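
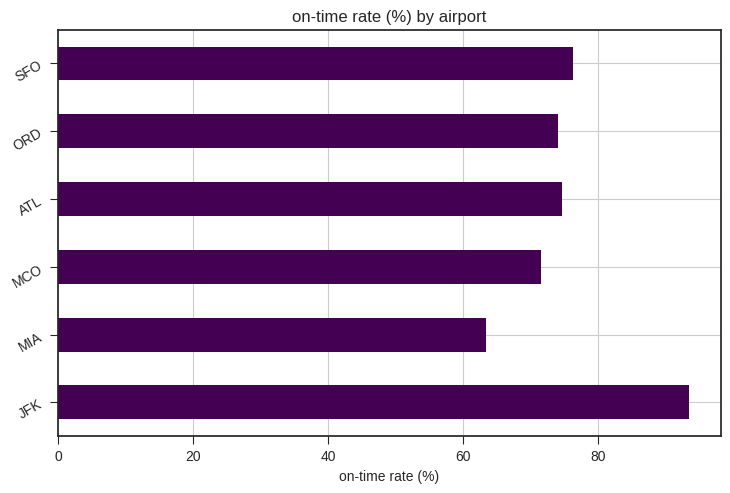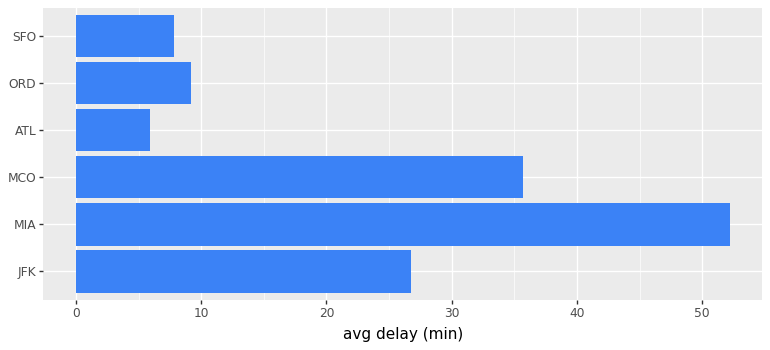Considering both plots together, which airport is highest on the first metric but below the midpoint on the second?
SFO

Chart 2 median avg delay (min) ≈ 20; below-median airports: ATL, ORD, SFO. Among those, SFO has the highest on-time rate (%) (≈ 80).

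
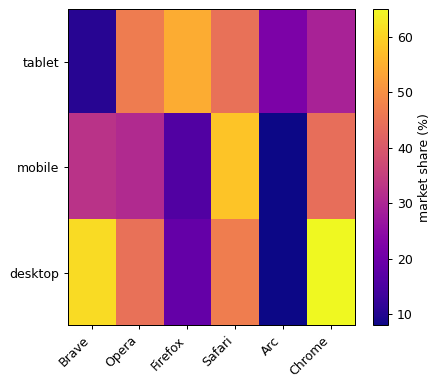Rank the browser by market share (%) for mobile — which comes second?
Chrome

Top 3 for mobile: Safari ≈ 60, Chrome ≈ 45, Brave ≈ 35.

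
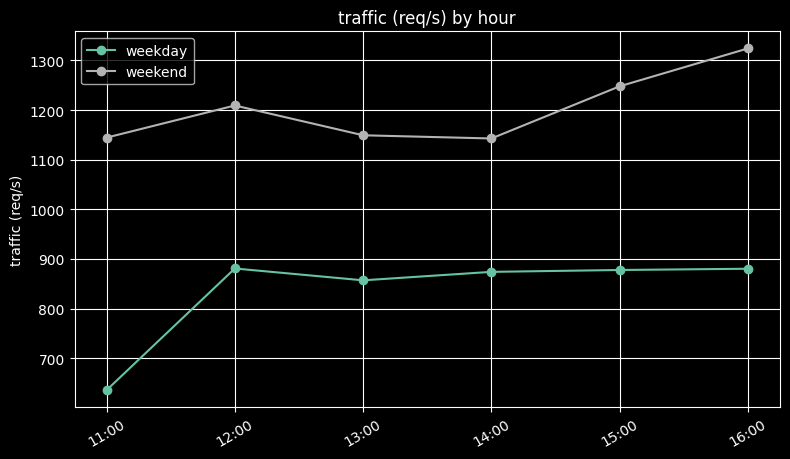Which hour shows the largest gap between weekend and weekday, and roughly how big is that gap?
11:00, ≈ 500 req/s

11:00: weekend ≈ 1100, weekday ≈ 600 → gap ≈ 500. Next-largest (16:00) is only ≈ 400.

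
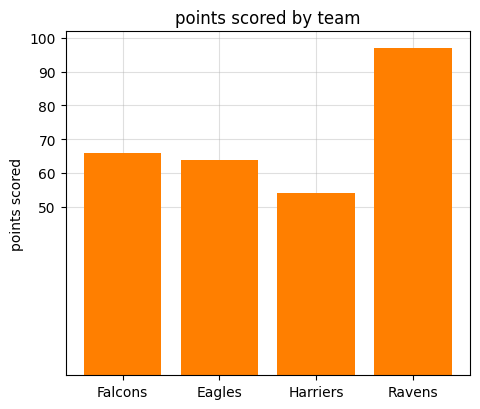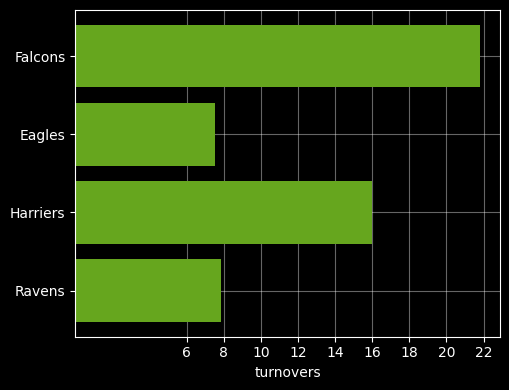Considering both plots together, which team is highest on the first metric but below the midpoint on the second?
Chart 2 median turnovers ≈ 12; below-median teams: Eagles, Ravens. Among those, Ravens has the highest points scored (≈ 100).

Ravens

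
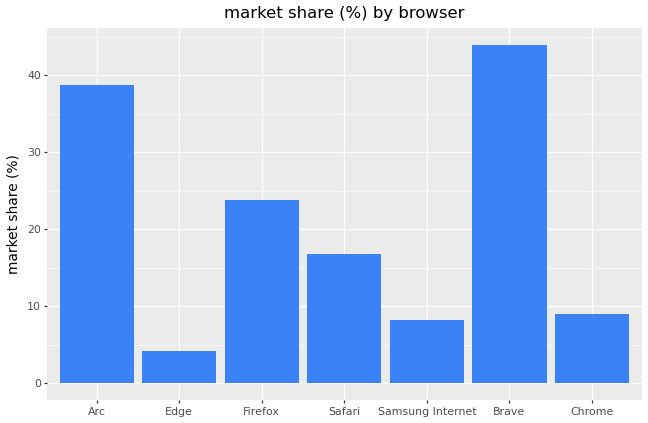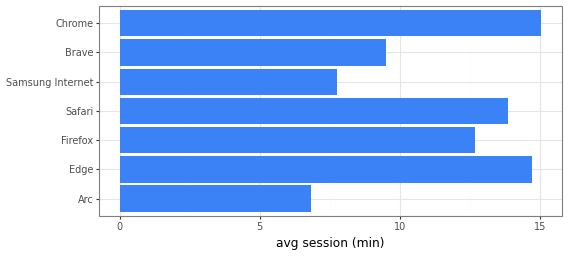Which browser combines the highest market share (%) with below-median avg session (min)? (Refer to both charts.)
Chart 2 median avg session (min) ≈ 12; below-median browsers: Arc, Samsung Internet, Brave. Among those, Brave has the highest market share (%) (≈ 45).

Brave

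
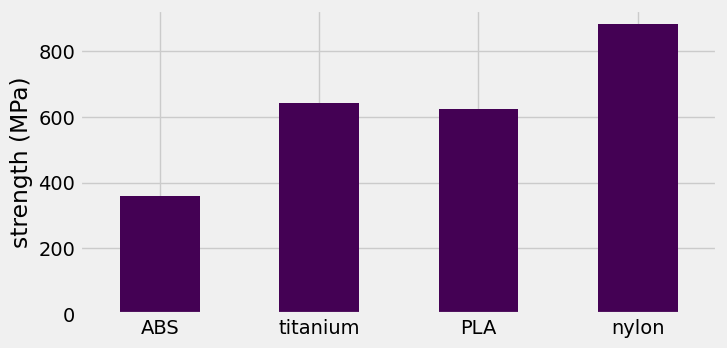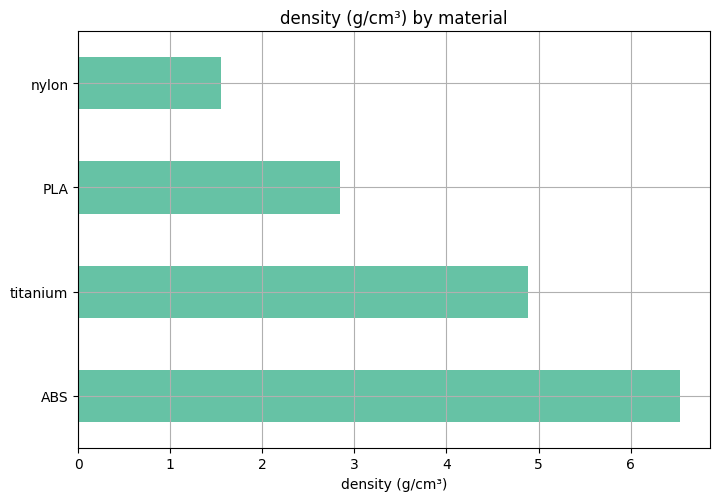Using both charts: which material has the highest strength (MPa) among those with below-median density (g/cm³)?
nylon

Chart 2 median density (g/cm³) ≈ 4; below-median materials: PLA, nylon. Among those, nylon has the highest strength (MPa) (≈ 900).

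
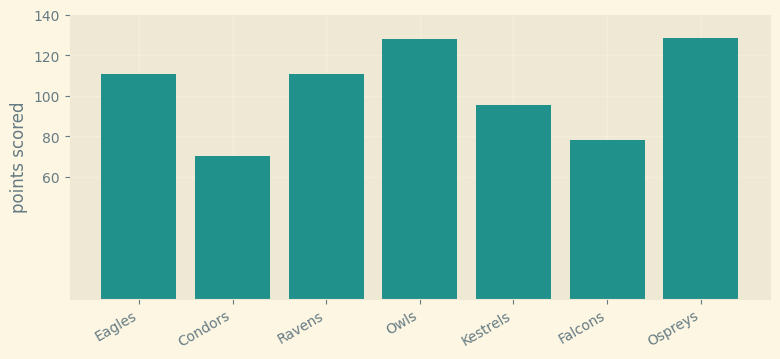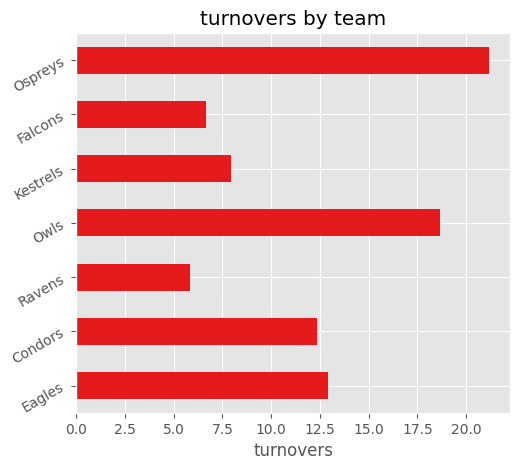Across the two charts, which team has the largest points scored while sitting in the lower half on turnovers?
Chart 2 median turnovers ≈ 12; below-median teams: Ravens, Kestrels, Falcons. Among those, Ravens has the highest points scored (≈ 120).

Ravens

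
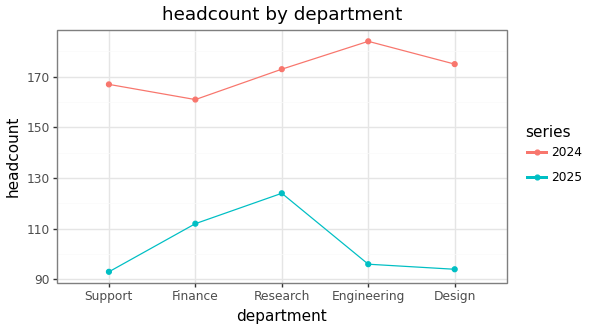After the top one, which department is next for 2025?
Top 3 for 2025: Research ≈ 120, Finance ≈ 110, Engineering ≈ 100.

Finance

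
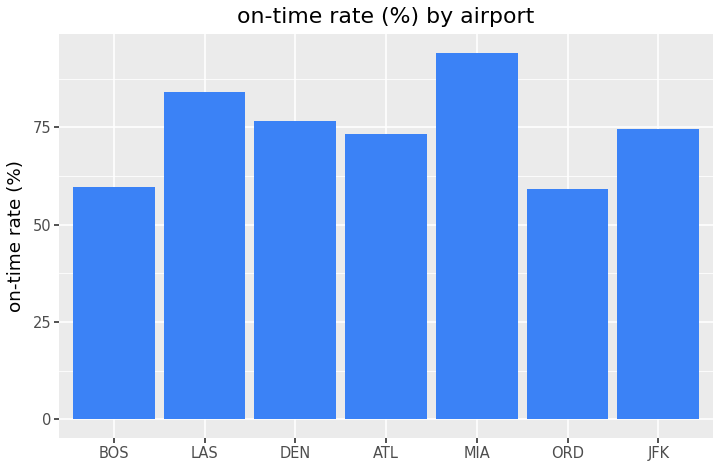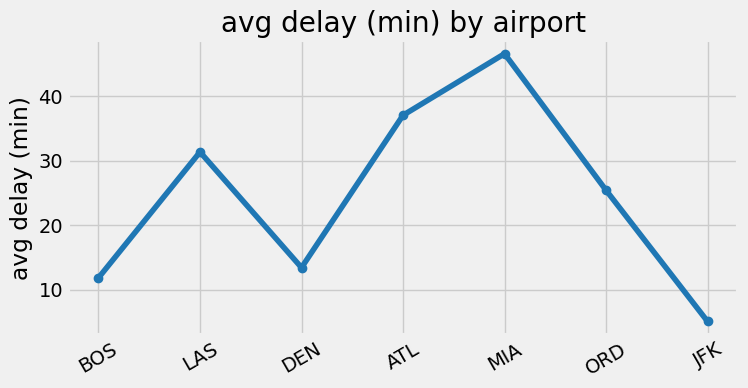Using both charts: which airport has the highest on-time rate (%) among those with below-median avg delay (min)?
Chart 2 median avg delay (min) ≈ 25; below-median airports: BOS, DEN, JFK. Among those, DEN has the highest on-time rate (%) (≈ 80).

DEN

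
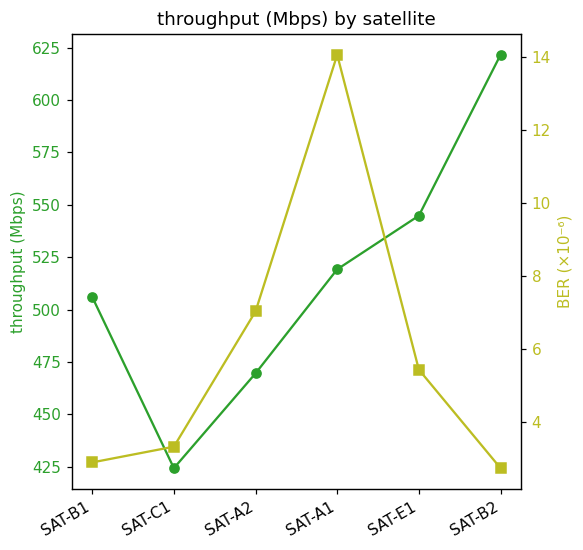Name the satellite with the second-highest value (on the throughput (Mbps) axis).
SAT-E1

Top 3 (on the throughput (Mbps) axis): SAT-B2 ≈ 620, SAT-E1 ≈ 540, SAT-A1 ≈ 520.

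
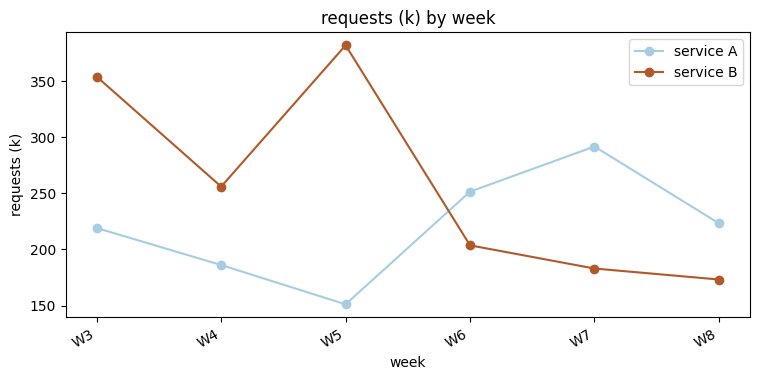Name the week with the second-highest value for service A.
Top 3 for service A: W7 ≈ 300, W6 ≈ 260, W8 ≈ 220.

W6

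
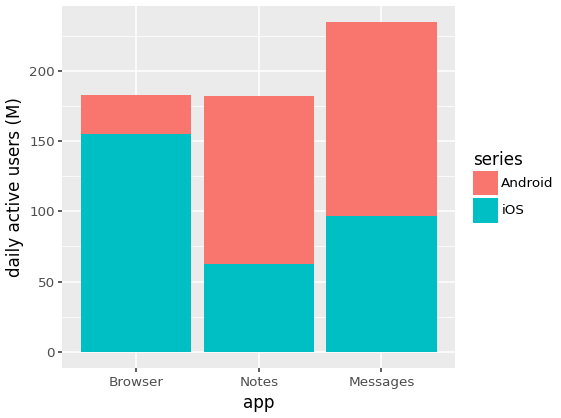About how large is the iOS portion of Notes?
≈ 60

iOS top ≈ 60, bottom ≈ 0; segment ≈ 60.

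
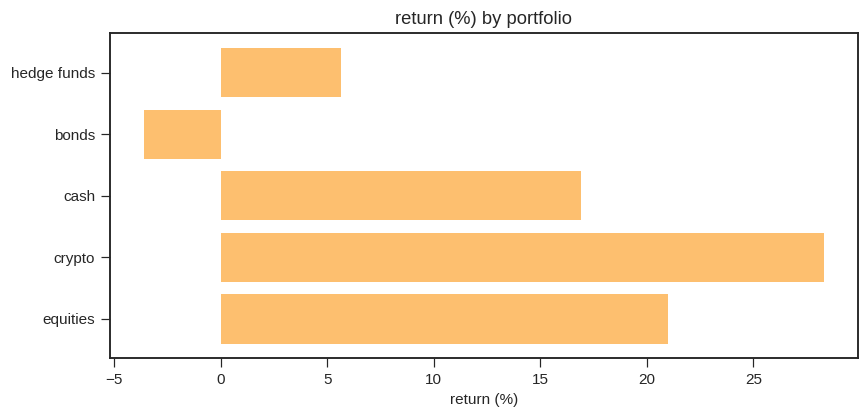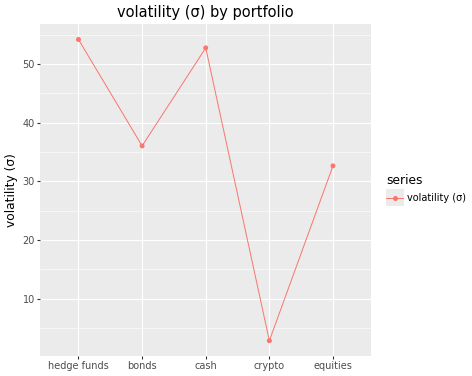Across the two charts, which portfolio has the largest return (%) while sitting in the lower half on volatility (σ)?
Chart 2 median volatility (σ) ≈ 35; below-median portfolios: crypto, equities. Among those, crypto has the highest return (%) (≈ 30).

crypto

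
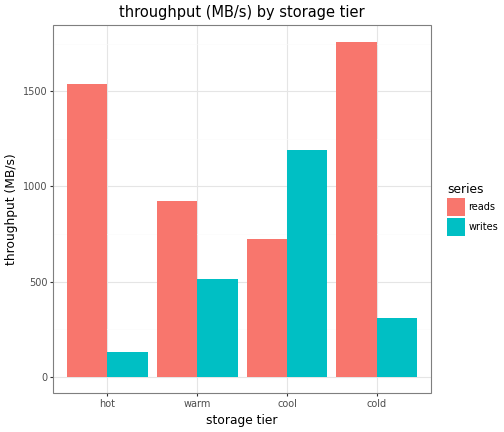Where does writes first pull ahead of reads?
warm: writes ≈ 600 vs reads ≈ 1000 (not yet); cool: writes ≈ 1200 vs reads ≈ 800 (first crossover).

cool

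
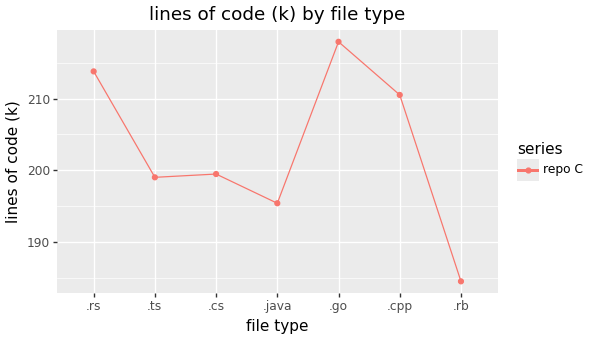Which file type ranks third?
Top 4: .go ≈ 220, .rs ≈ 215, .cpp ≈ 210, .cs ≈ 200.

.cpp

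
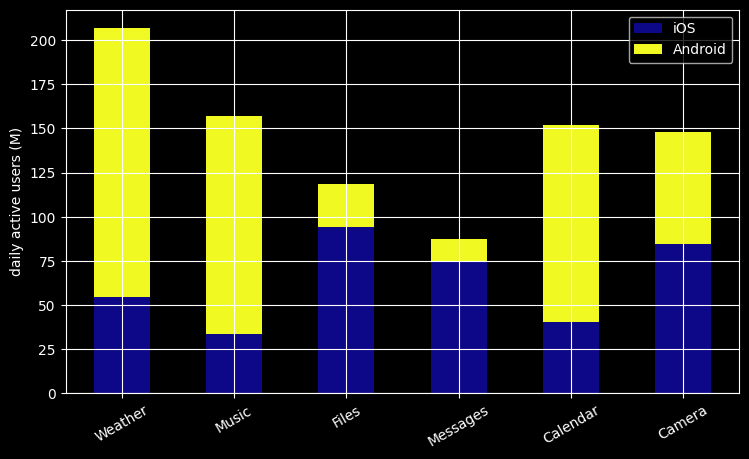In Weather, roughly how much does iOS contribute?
≈ 60

iOS top ≈ 60, bottom ≈ 0; segment ≈ 60.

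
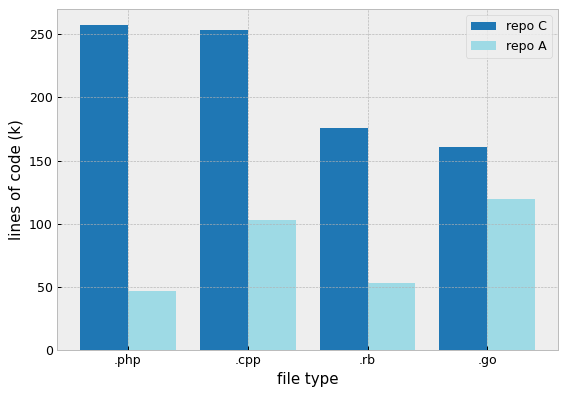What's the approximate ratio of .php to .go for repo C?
≈ 1.67×

.php ≈ 250, .go ≈ 150; 250/150 ≈ 1.67.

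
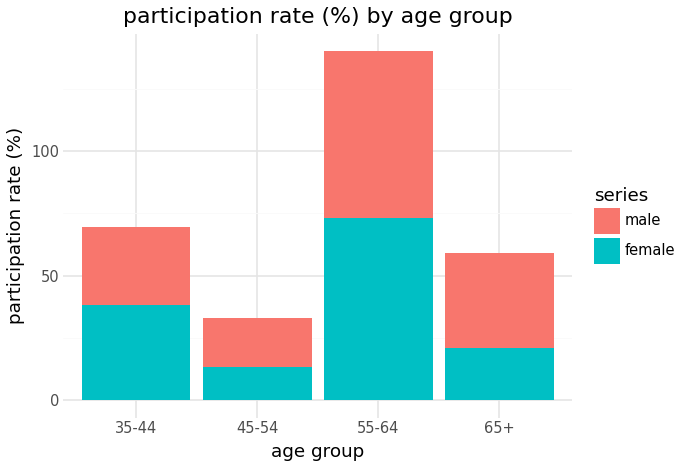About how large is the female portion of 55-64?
female top ≈ 80, bottom ≈ 0; segment ≈ 80.

≈ 80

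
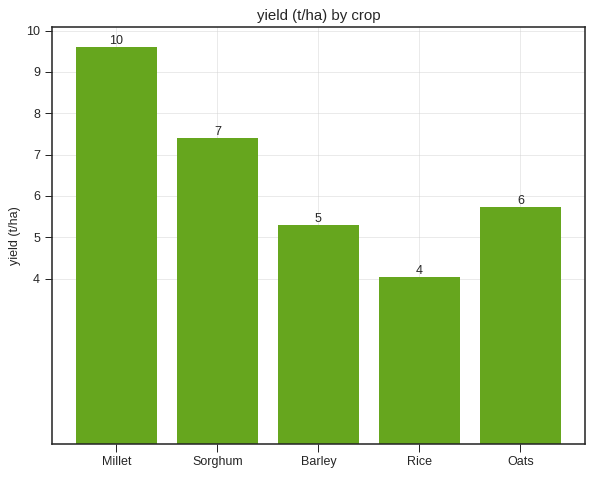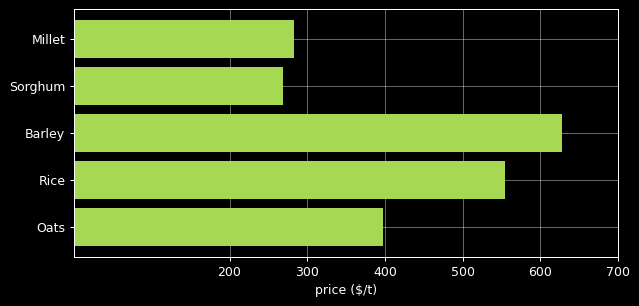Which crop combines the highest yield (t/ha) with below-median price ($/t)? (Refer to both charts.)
Millet

Chart 2 median price ($/t) ≈ 400; below-median crops: Millet, Sorghum. Among those, Millet has the highest yield (t/ha) (≈ 10).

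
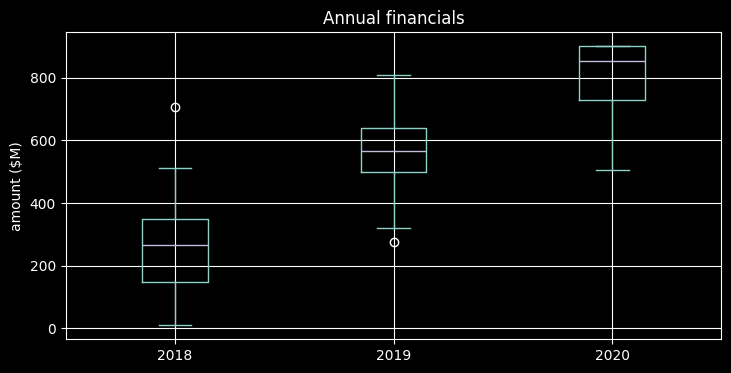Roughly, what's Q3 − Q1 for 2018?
≈ 200

Q3 ≈ 350, Q1 ≈ 150; IQR ≈ 200.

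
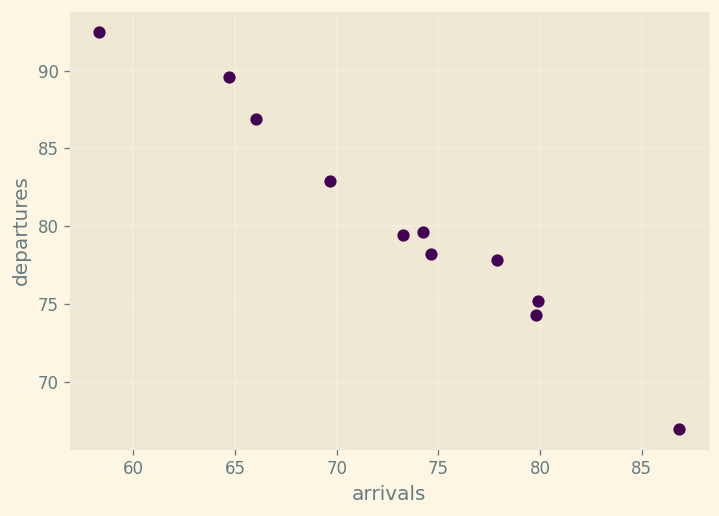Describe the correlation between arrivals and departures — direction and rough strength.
Points are negatively correlated; strong (|r| ≈ 1.0).

negative, strong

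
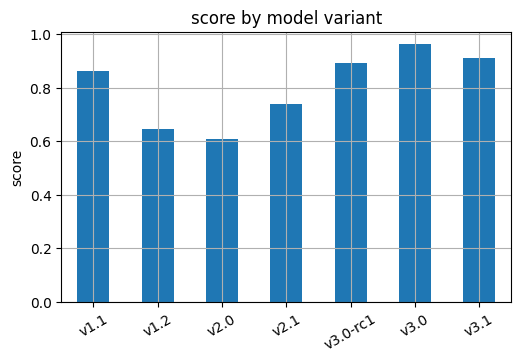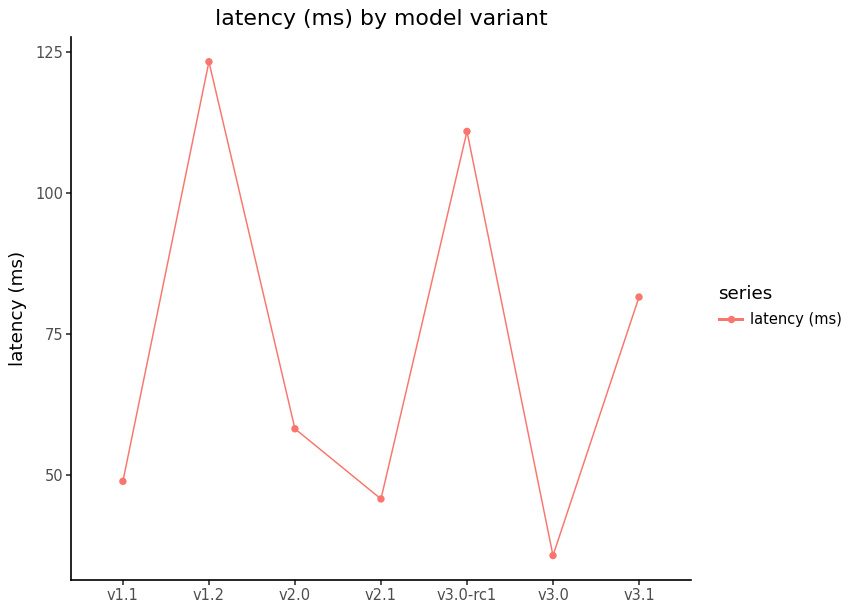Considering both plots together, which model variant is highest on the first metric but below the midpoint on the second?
Chart 2 median latency (ms) ≈ 60; below-median model variants: v1.1, v2.1, v3.0. Among those, v3.0 has the highest score (≈ 1).

v3.0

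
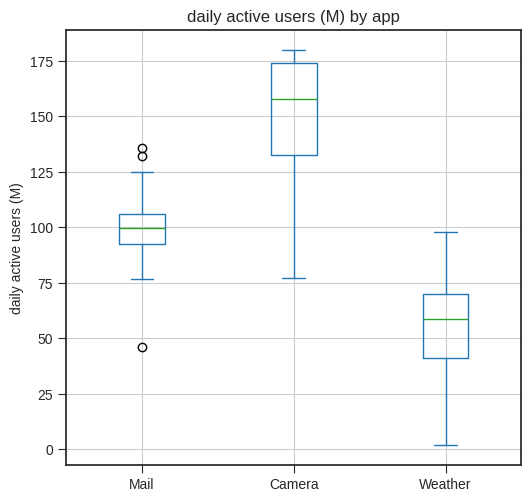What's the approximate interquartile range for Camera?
≈ 40

Q3 ≈ 170, Q1 ≈ 130; IQR ≈ 40.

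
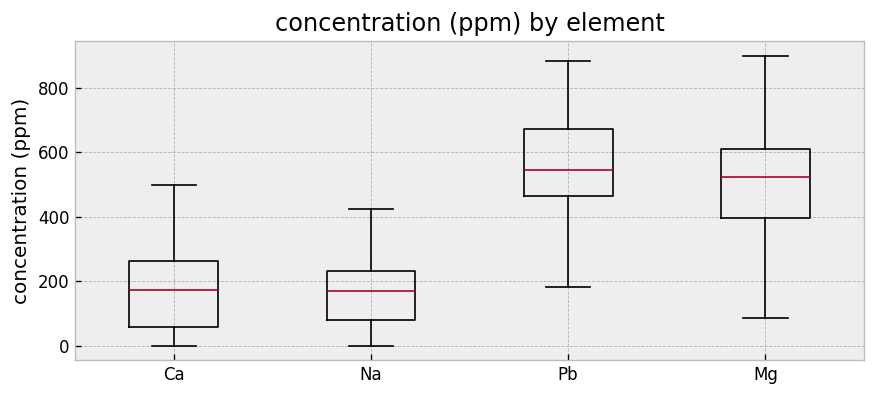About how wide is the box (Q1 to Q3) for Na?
≈ 150

Q3 ≈ 250, Q1 ≈ 100; IQR ≈ 150.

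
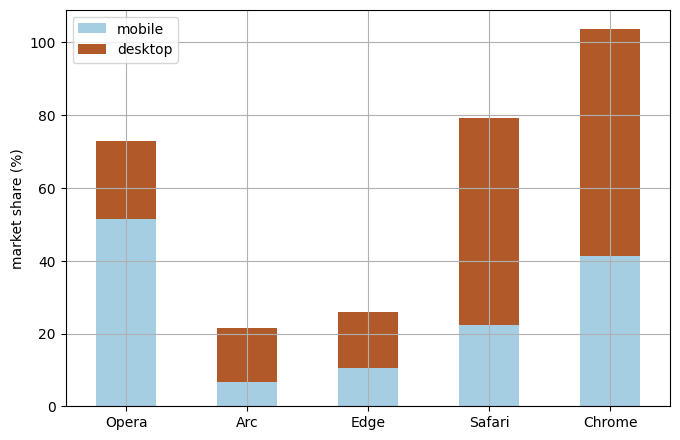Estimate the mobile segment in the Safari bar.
≈ 20

mobile top ≈ 20, bottom ≈ 0; segment ≈ 20.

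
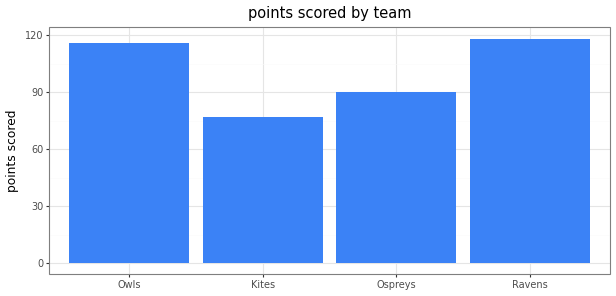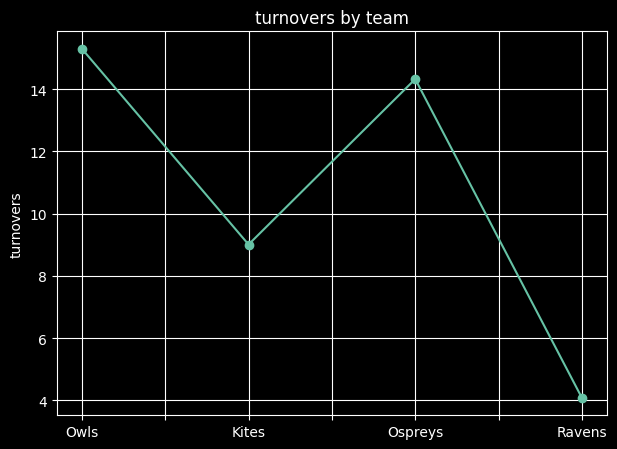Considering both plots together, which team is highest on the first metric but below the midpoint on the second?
Ravens

Chart 2 median turnovers ≈ 12; below-median teams: Kites, Ravens. Among those, Ravens has the highest points scored (≈ 120).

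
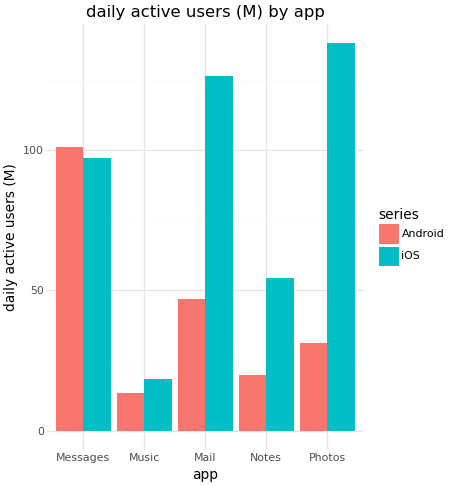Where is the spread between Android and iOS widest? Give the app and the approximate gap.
Photos, ≈ 100 M

Photos: Android ≈ 40, iOS ≈ 140 → gap ≈ 100. Next-largest (Mail) is only ≈ 80.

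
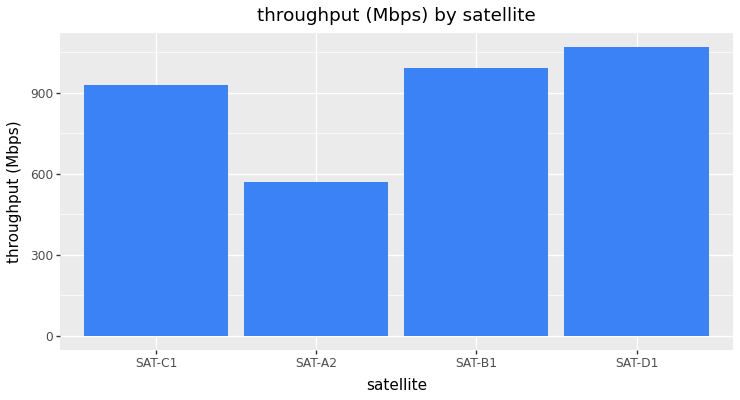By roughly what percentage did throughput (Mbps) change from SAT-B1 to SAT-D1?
SAT-B1 ≈ 1000, SAT-D1 ≈ 1100; (1100 − 1000) / 1000 ≈ +10%.

≈ +10%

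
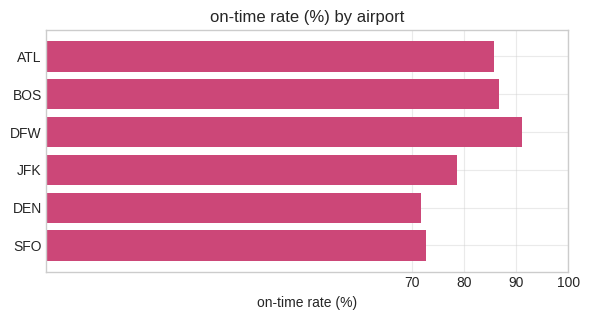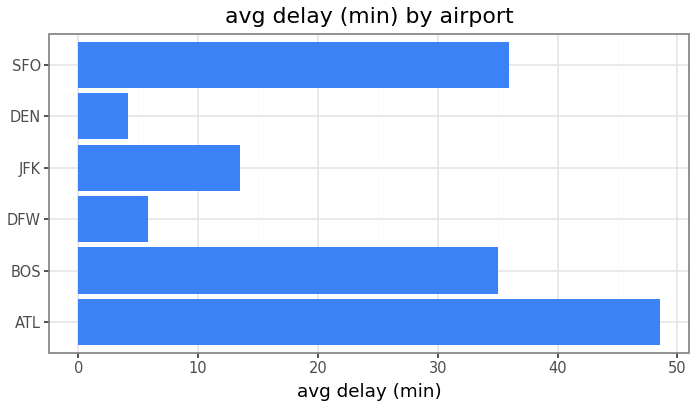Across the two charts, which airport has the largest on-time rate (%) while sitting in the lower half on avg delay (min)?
DFW

Chart 2 median avg delay (min) ≈ 25; below-median airports: DFW, JFK, DEN. Among those, DFW has the highest on-time rate (%) (≈ 90).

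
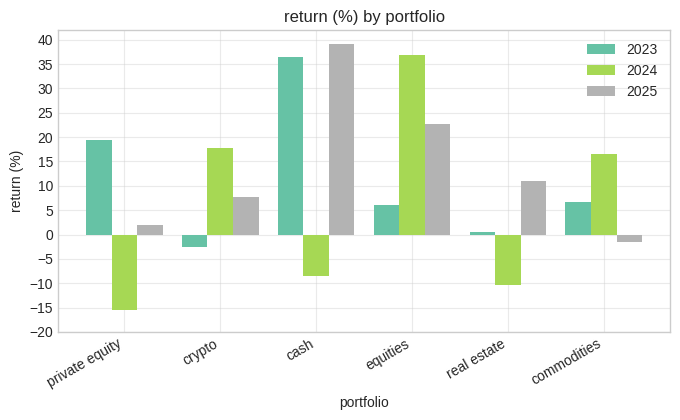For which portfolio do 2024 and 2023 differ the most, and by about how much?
cash: 2024 ≈ -10, 2023 ≈ 35 → gap ≈ 45. Next-largest (private equity) is only ≈ 35.

cash, ≈ 45 %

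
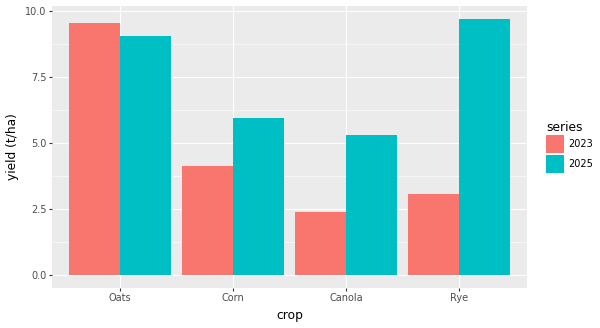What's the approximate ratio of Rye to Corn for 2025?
Rye ≈ 10, Corn ≈ 6; 10/6 ≈ 1.67.

≈ 1.67×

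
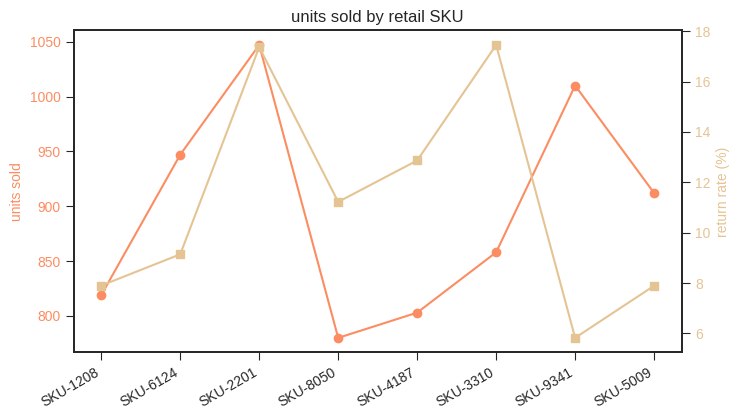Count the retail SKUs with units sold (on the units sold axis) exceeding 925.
Above 925: SKU-6124, SKU-2201, SKU-9341.

3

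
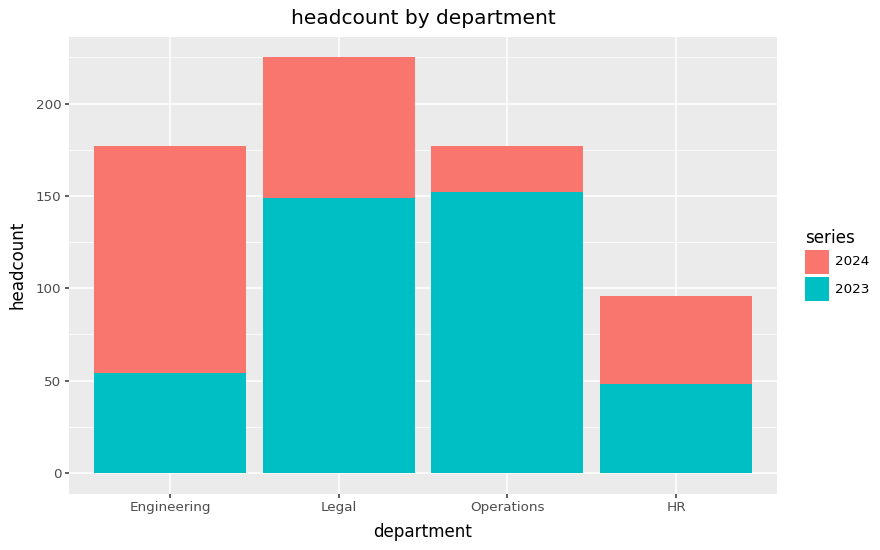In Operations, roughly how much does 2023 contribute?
≈ 160

2023 top ≈ 160, bottom ≈ 0; segment ≈ 160.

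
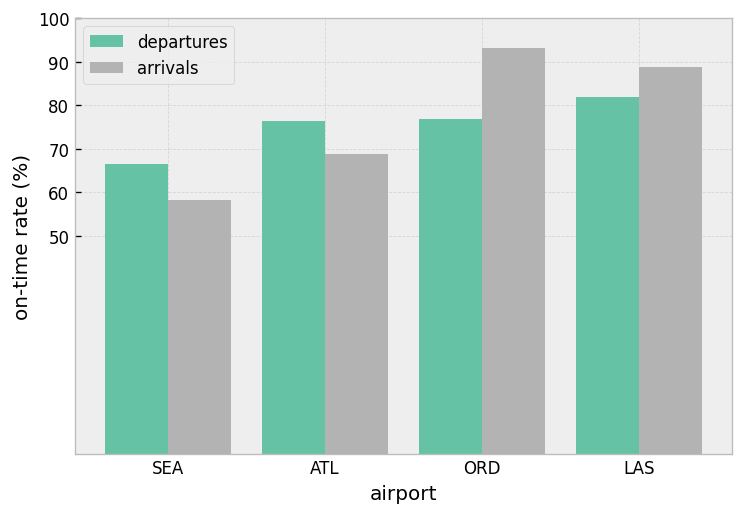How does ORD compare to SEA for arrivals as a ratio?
≈ 1.5×

ORD ≈ 90, SEA ≈ 60; 90/60 ≈ 1.5.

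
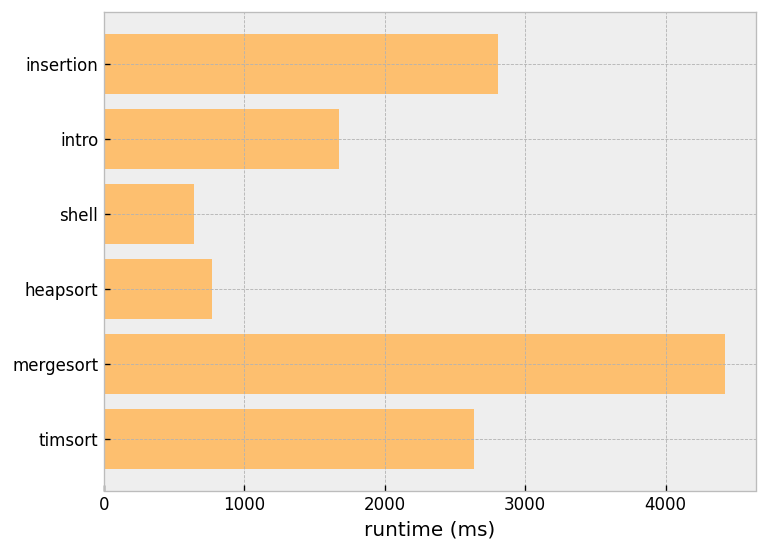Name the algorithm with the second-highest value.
insertion

Top 3: mergesort ≈ 4500, insertion ≈ 3000, timsort ≈ 2500.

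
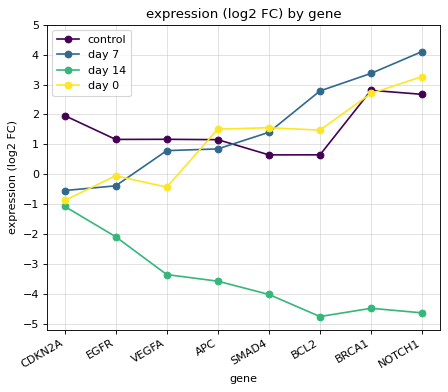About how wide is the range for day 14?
≈ 4

Max CDKN2A ≈ -1, min BCL2 ≈ -5; range ≈ 4.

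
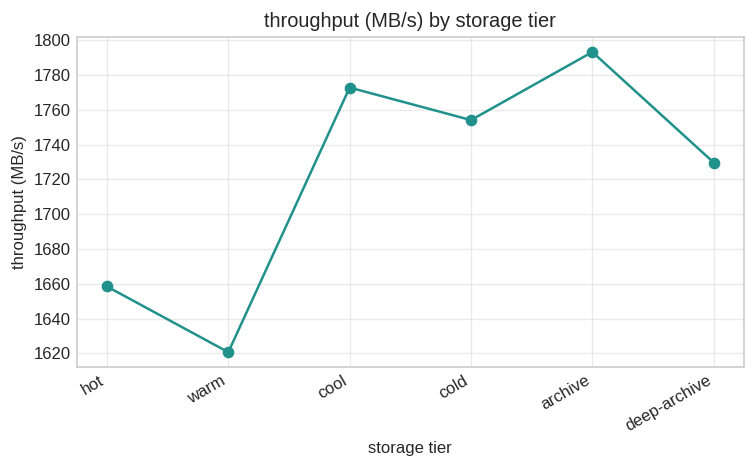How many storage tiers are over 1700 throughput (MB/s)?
4

Above 1700: cool, cold, archive, deep-archive.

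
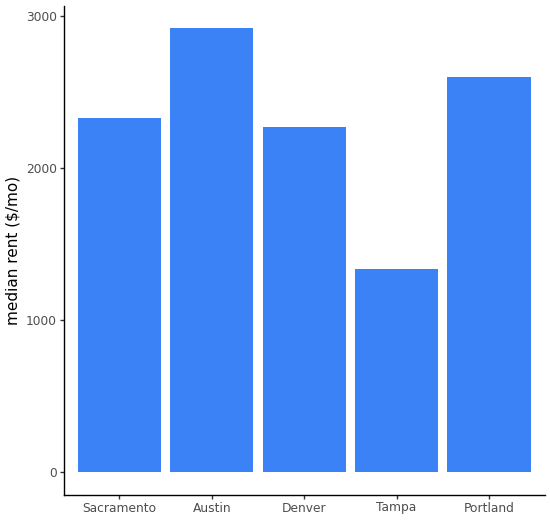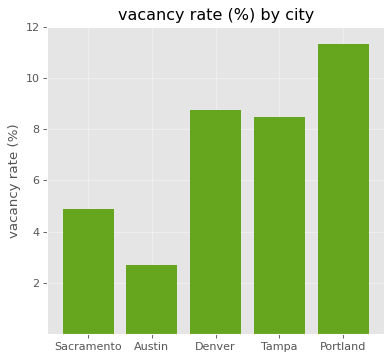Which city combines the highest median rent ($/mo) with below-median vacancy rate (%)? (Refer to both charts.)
Chart 2 median vacancy rate (%) ≈ 8; below-median cities: Sacramento, Austin. Among those, Austin has the highest median rent ($/mo) (≈ 3000).

Austin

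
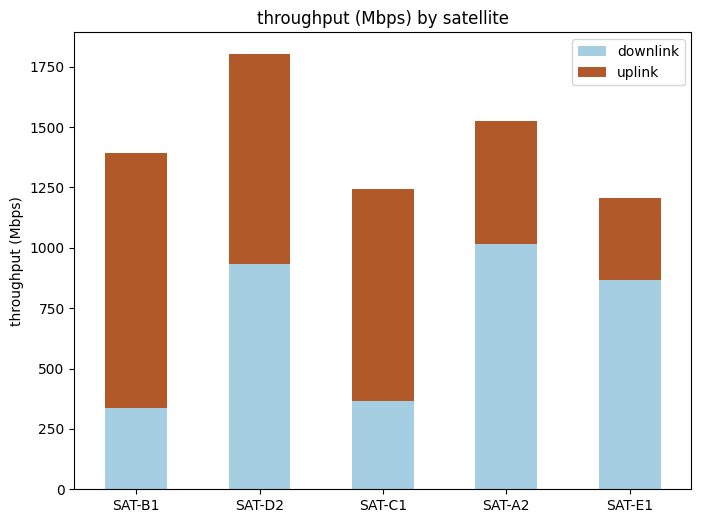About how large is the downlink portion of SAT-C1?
downlink top ≈ 400, bottom ≈ 0; segment ≈ 400.

≈ 400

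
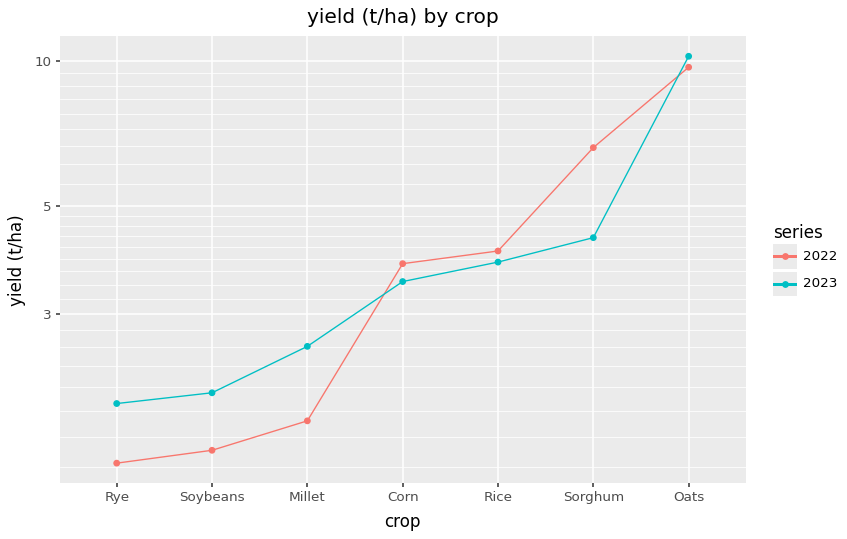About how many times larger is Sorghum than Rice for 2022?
≈ 1.75×

Sorghum ≈ 7, Rice ≈ 4; 7/4 ≈ 1.75.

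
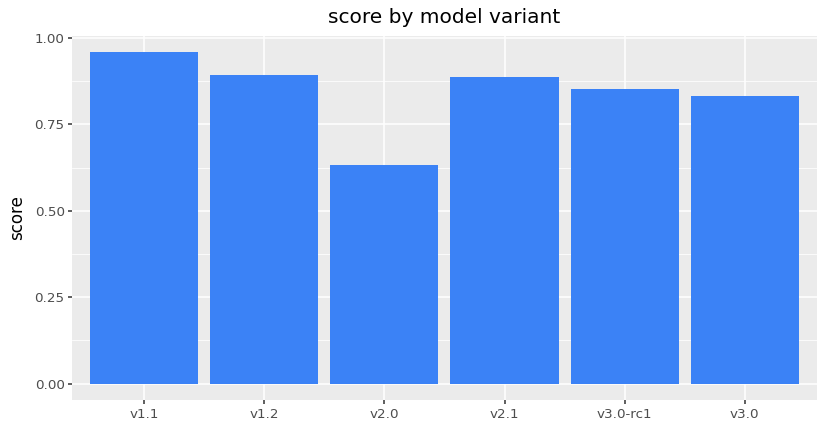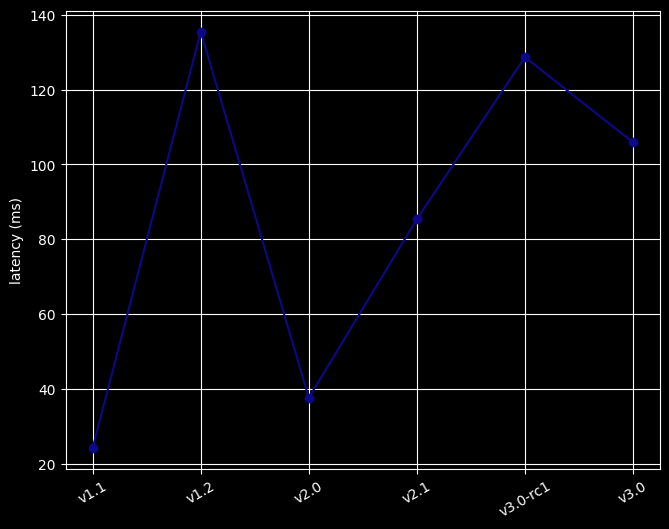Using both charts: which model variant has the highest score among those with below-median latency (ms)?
v1.1

Chart 2 median latency (ms) ≈ 100; below-median model variants: v1.1, v2.0, v2.1. Among those, v1.1 has the highest score (≈ 1).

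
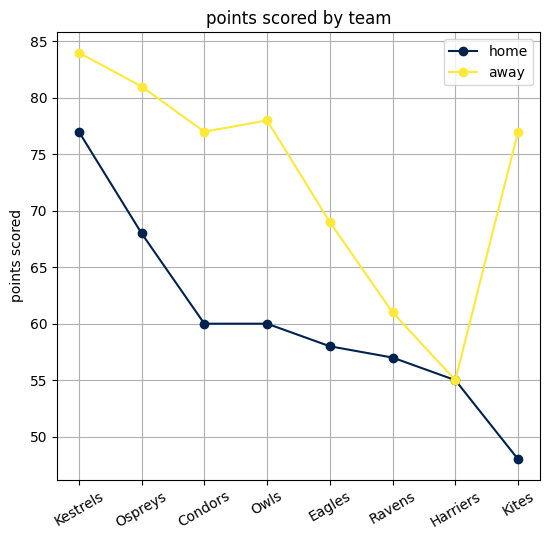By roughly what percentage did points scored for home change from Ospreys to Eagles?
≈ -14.3%

Ospreys ≈ 70, Eagles ≈ 60; (60 − 70) / 70 ≈ -14.3%.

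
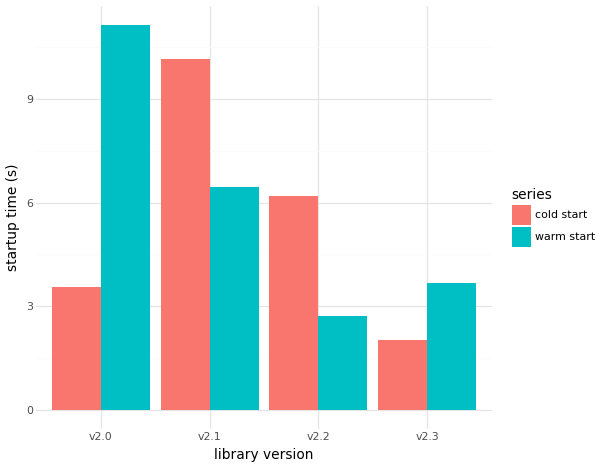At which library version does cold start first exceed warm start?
v2.1

v2.0: cold start ≈ 4 vs warm start ≈ 11 (not yet); v2.1: cold start ≈ 10 vs warm start ≈ 6 (first crossover).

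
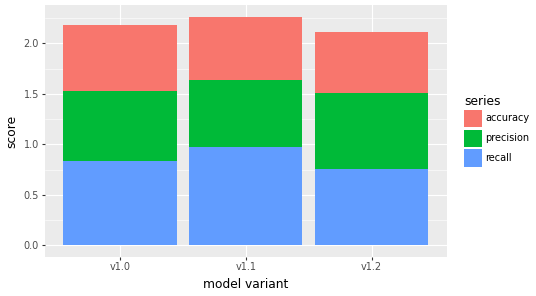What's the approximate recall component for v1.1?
recall top ≈ 1.0, bottom ≈ 0.0; segment ≈ 1.0.

≈ 1.0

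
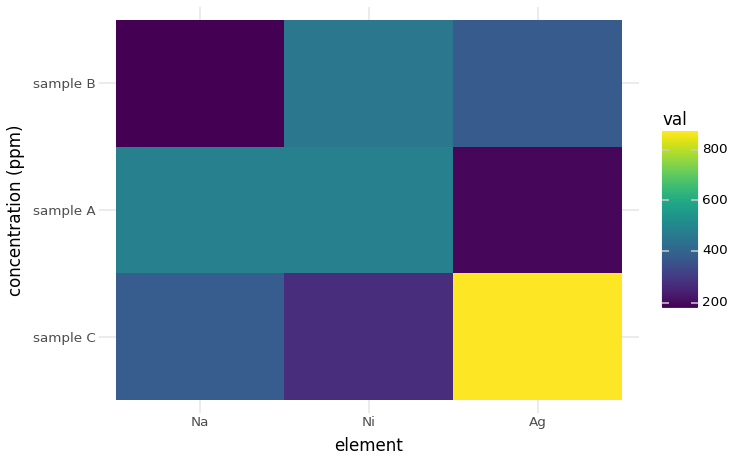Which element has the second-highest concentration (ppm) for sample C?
Na

Top 3 for sample C: Ag ≈ 900, Na ≈ 400, Ni ≈ 300.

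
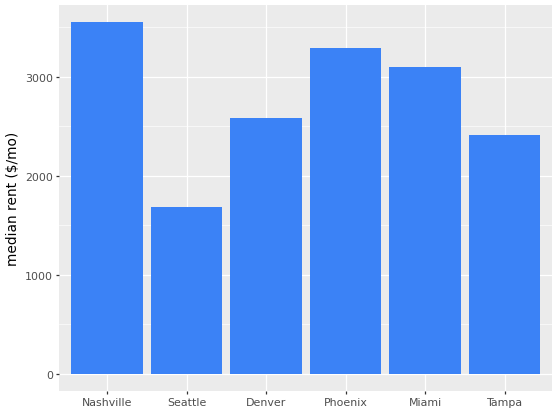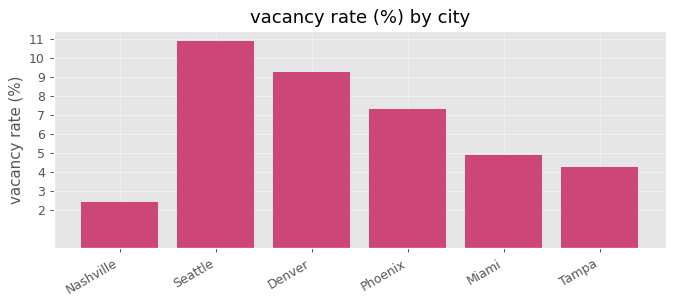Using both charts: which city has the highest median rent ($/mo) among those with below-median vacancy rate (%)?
Nashville

Chart 2 median vacancy rate (%) ≈ 6; below-median cities: Nashville, Miami, Tampa. Among those, Nashville has the highest median rent ($/mo) (≈ 3500).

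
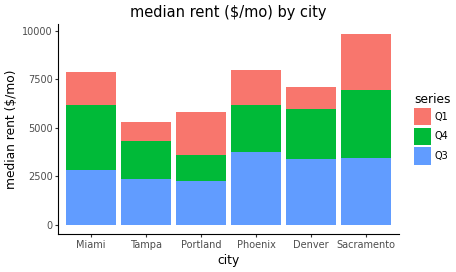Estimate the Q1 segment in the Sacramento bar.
Q1 top ≈ 10000, bottom ≈ 7000; segment ≈ 3000.

≈ 3000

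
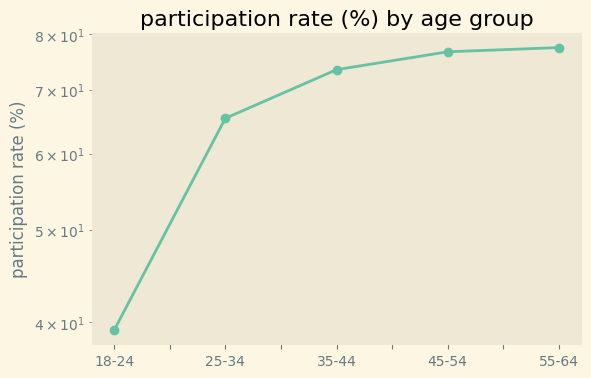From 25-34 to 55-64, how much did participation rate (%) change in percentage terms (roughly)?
25-34 ≈ 65, 55-64 ≈ 75; (75 − 65) / 65 ≈ +15.4%.

≈ +15.4%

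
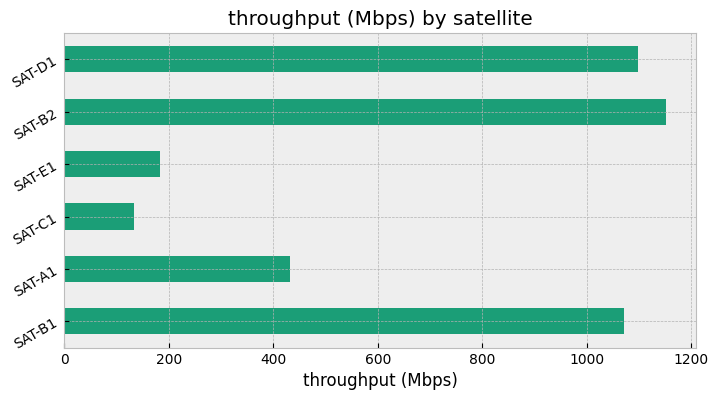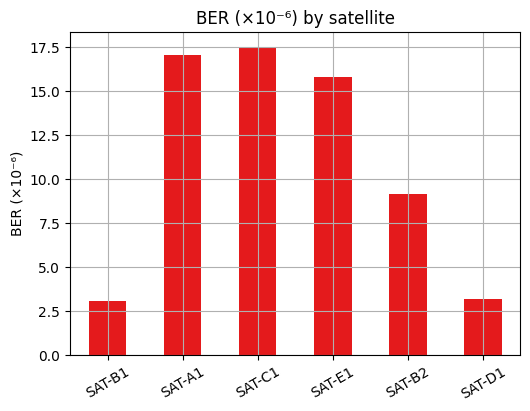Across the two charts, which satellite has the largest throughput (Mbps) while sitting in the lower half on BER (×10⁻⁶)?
SAT-B2

Chart 2 median BER (×10⁻⁶) ≈ 12; below-median satellites: SAT-B1, SAT-B2, SAT-D1. Among those, SAT-B2 has the highest throughput (Mbps) (≈ 1200).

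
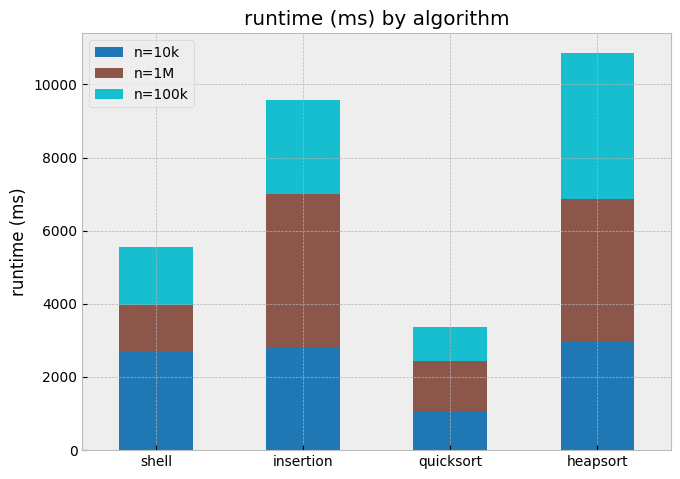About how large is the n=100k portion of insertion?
≈ 3000

n=100k top ≈ 10000, bottom ≈ 7000; segment ≈ 3000.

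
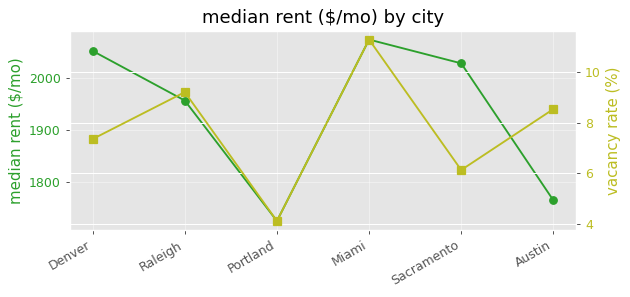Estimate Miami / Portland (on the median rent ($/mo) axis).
≈ 1.24×

Miami ≈ 2100, Portland ≈ 1700; 2100/1700 ≈ 1.24.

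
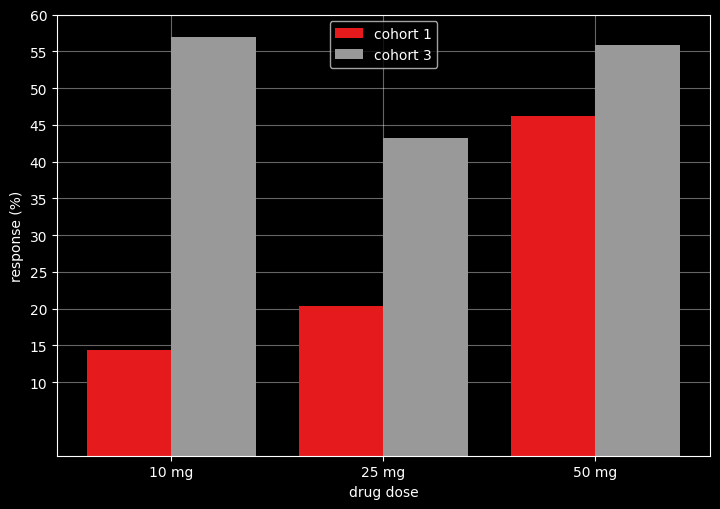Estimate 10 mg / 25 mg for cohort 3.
≈ 1.22×

10 mg ≈ 55, 25 mg ≈ 45; 55/45 ≈ 1.22.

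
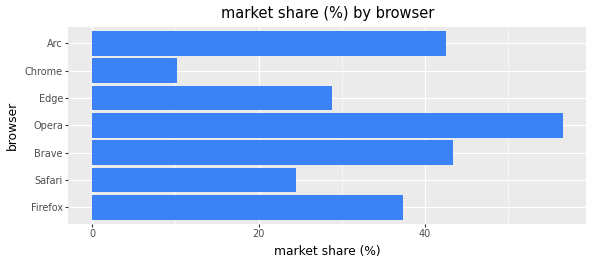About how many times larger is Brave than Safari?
Brave ≈ 45, Safari ≈ 25; 45/25 ≈ 1.8.

≈ 1.8×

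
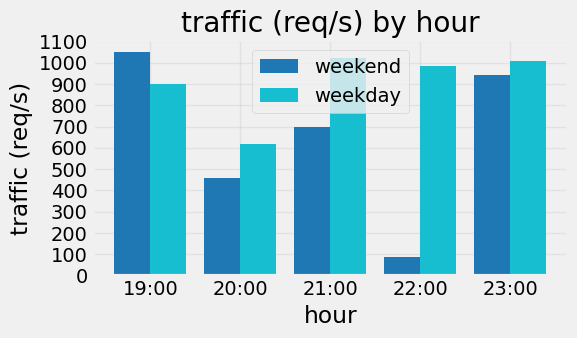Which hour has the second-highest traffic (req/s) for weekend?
23:00

Top 3 for weekend: 19:00 ≈ 1100, 23:00 ≈ 900, 21:00 ≈ 700.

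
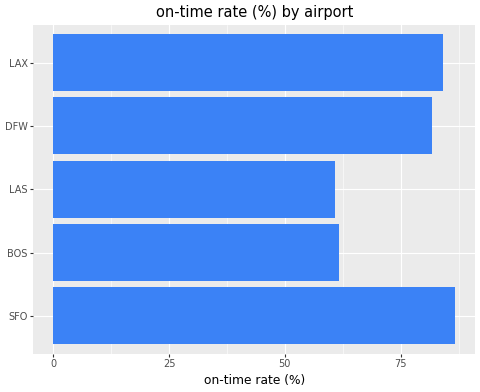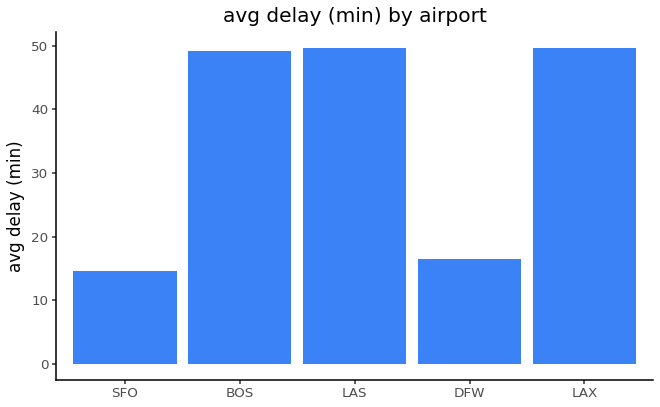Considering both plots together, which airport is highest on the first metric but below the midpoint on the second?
SFO

Chart 2 median avg delay (min) ≈ 50; below-median airports: SFO, DFW. Among those, SFO has the highest on-time rate (%) (≈ 90).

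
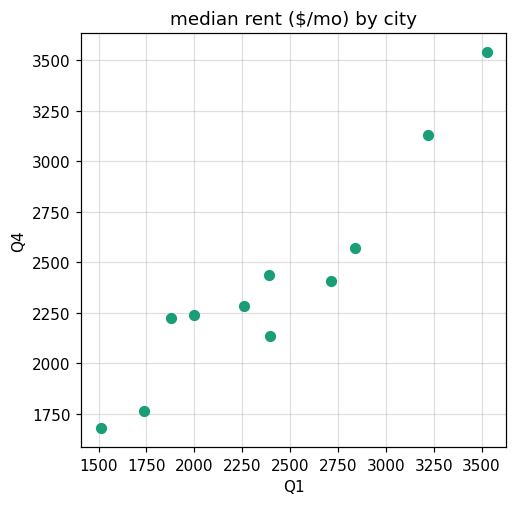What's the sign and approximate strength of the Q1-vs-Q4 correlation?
Points are positively correlated; strong (|r| ≈ 0.9).

positive, strong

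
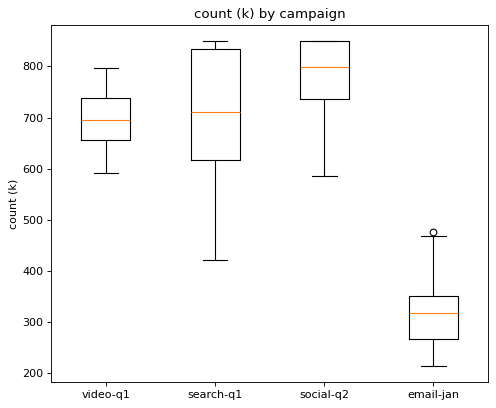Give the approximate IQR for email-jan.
Q3 ≈ 350, Q1 ≈ 250; IQR ≈ 100.

≈ 100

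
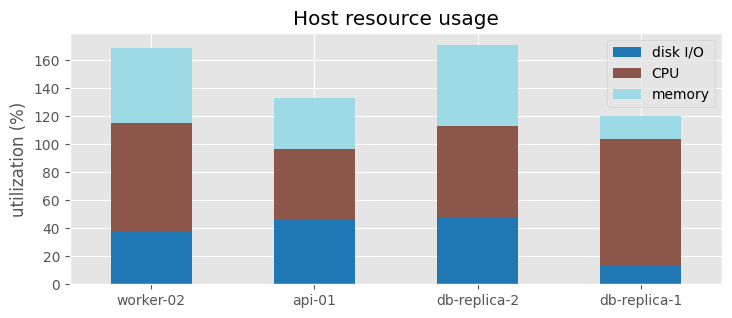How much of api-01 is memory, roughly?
≈ 40

memory top ≈ 140, bottom ≈ 100; segment ≈ 40.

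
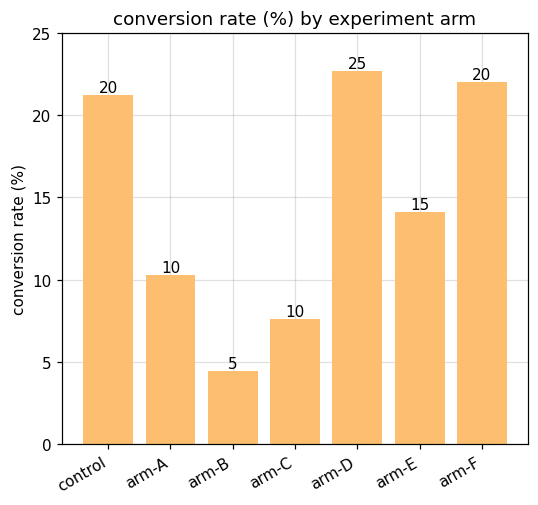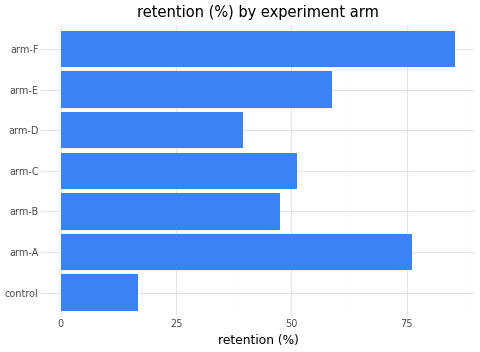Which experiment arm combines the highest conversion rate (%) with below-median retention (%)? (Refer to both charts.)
arm-D

Chart 2 median retention (%) ≈ 50; below-median experiment arms: control, arm-B, arm-D. Among those, arm-D has the highest conversion rate (%) (≈ 25).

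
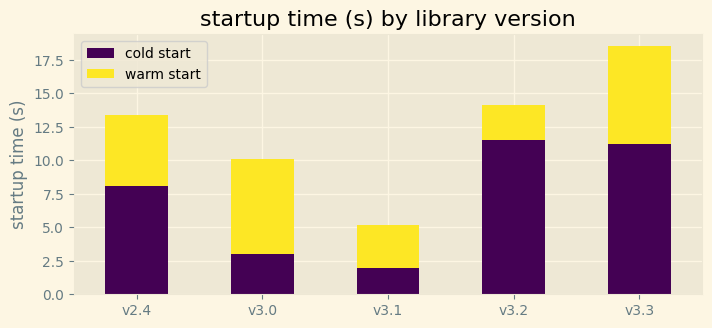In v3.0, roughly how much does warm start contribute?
warm start top ≈ 10, bottom ≈ 4; segment ≈ 6.

≈ 6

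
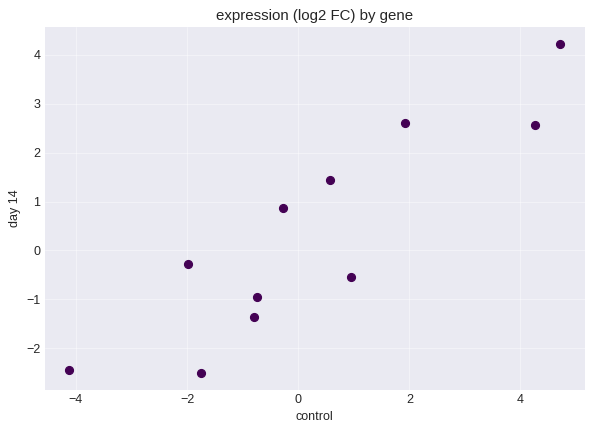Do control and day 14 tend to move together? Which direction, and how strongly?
Points are positively correlated; strong (|r| ≈ 0.9).

positive, strong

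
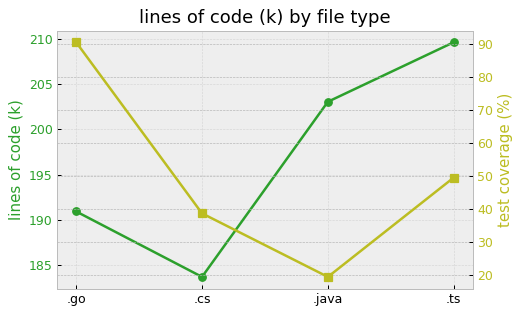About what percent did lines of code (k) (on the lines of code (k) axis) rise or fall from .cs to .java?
.cs ≈ 185, .java ≈ 205; (205 − 185) / 185 ≈ +10.8%.

≈ +10.8%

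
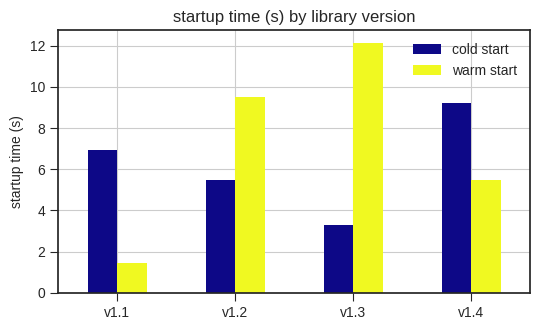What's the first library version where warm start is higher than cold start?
v1.1: warm start ≈ 2 vs cold start ≈ 6 (not yet); v1.2: warm start ≈ 10 vs cold start ≈ 6 (first crossover).

v1.2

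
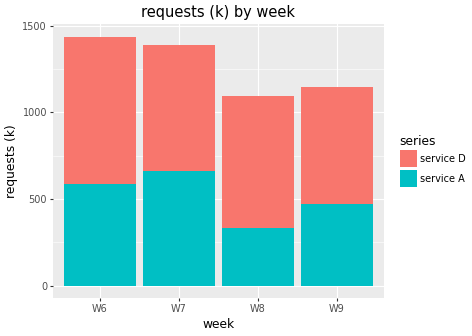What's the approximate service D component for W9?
≈ 800

service D top ≈ 1200, bottom ≈ 400; segment ≈ 800.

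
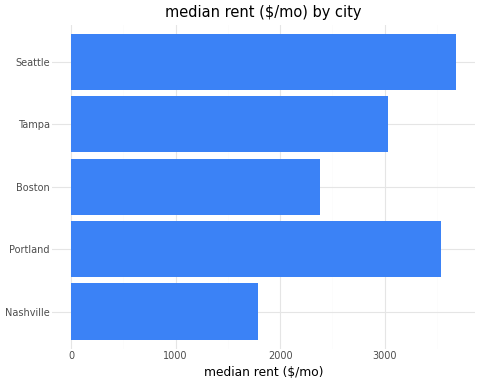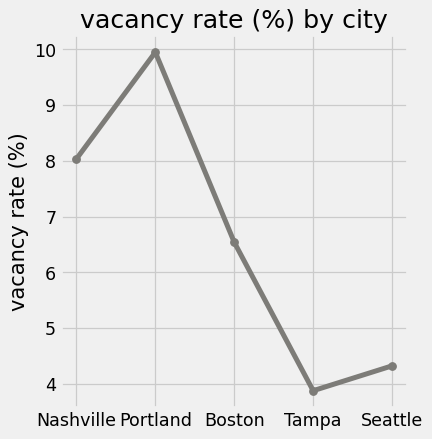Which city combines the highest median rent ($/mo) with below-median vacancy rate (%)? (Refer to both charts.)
Chart 2 median vacancy rate (%) ≈ 7; below-median cities: Tampa, Seattle. Among those, Seattle has the highest median rent ($/mo) (≈ 3500).

Seattle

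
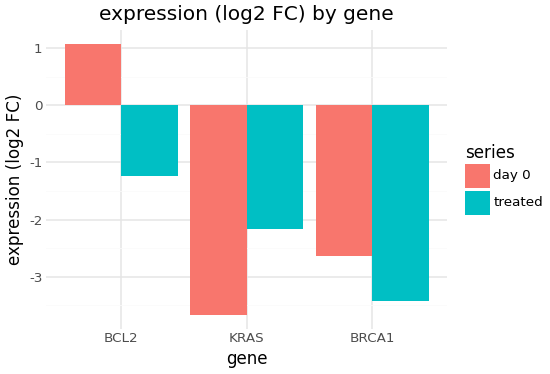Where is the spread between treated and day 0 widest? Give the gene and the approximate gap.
BCL2, ≈ 2.0 log2 FC

BCL2: treated ≈ -1.0, day 0 ≈ 1.0 → gap ≈ 2.0. Next-largest (KRAS) is only ≈ 1.5.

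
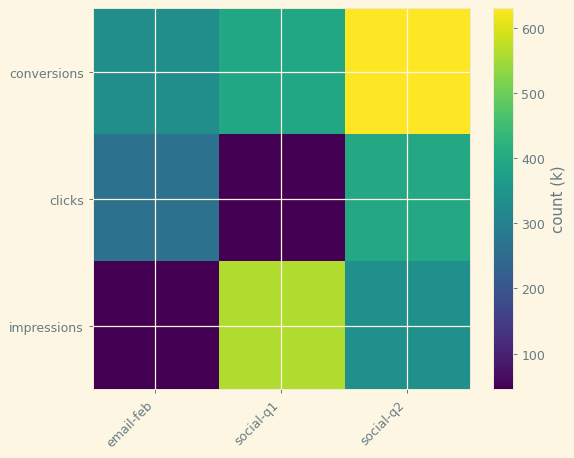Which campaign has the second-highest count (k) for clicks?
Top 3 for clicks: social-q2 ≈ 400, email-feb ≈ 250, social-q1 ≈ 50.

email-feb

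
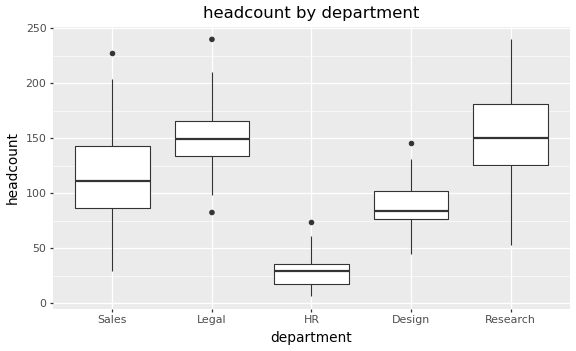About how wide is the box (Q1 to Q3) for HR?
≈ 20

Q3 ≈ 40, Q1 ≈ 20; IQR ≈ 20.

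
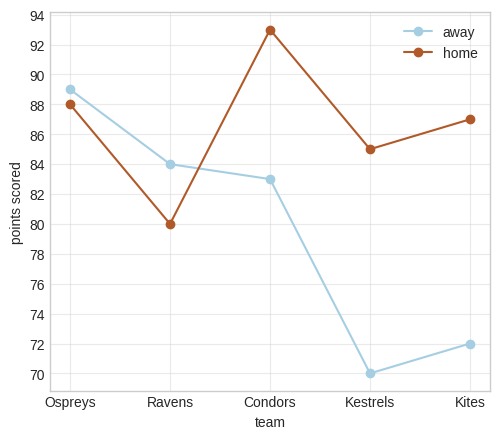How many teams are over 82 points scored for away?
3

Above 82: Ospreys, Ravens, Condors.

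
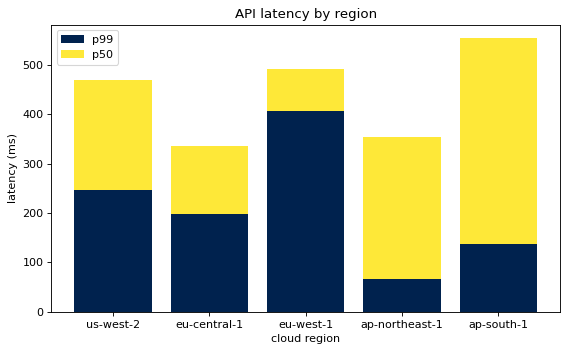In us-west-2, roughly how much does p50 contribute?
p50 top ≈ 450, bottom ≈ 250; segment ≈ 200.

≈ 200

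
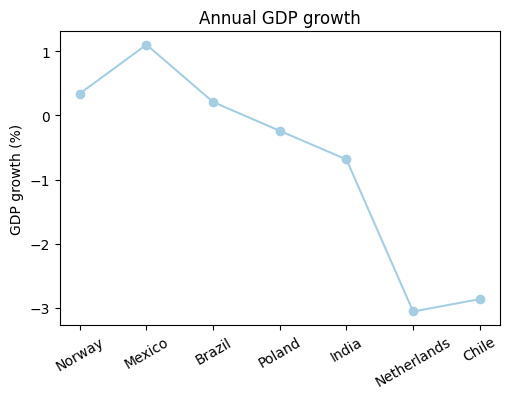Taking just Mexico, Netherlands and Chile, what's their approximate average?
≈ -1.67

(1.0 + -3.0 + -3.0) / 3 ≈ -1.67.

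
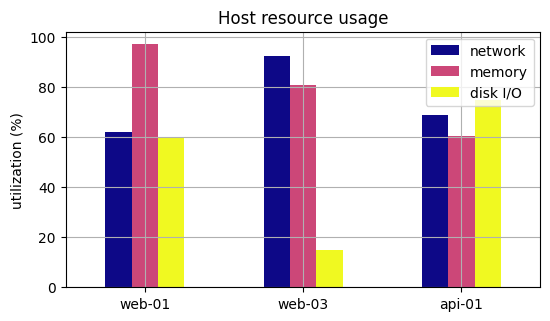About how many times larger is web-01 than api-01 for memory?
web-01 ≈ 100, api-01 ≈ 60; 100/60 ≈ 1.67.

≈ 1.67×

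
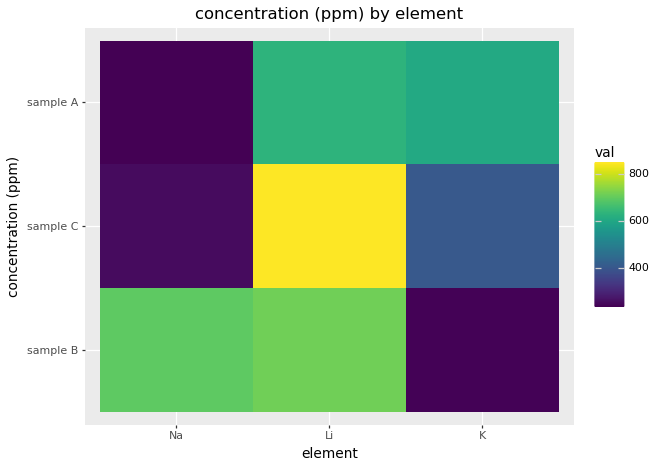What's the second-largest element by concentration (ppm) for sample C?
K

Top 3 for sample C: Li ≈ 900, K ≈ 400, Na ≈ 300.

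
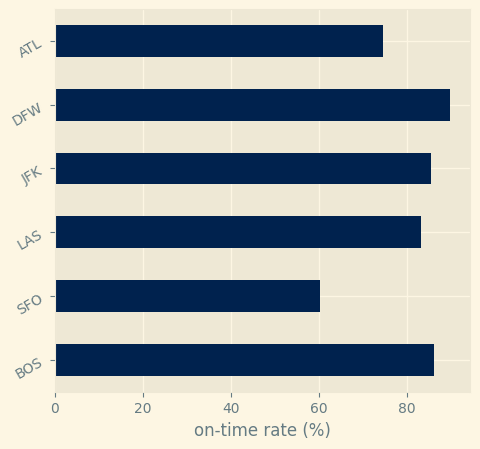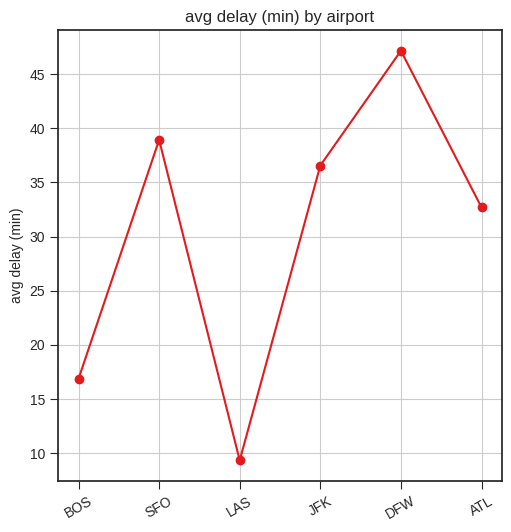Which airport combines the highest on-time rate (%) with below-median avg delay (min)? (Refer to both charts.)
Chart 2 median avg delay (min) ≈ 35; below-median airports: BOS, LAS, ATL. Among those, BOS has the highest on-time rate (%) (≈ 90).

BOS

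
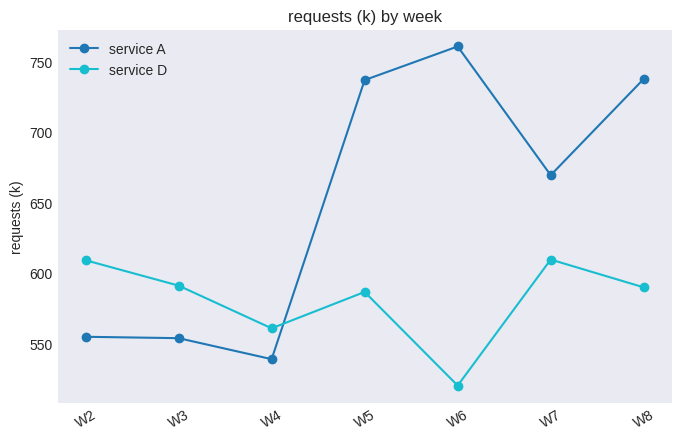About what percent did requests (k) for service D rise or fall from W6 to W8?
≈ +14.3%

W6 ≈ 525, W8 ≈ 600; (600 − 525) / 525 ≈ +14.3%.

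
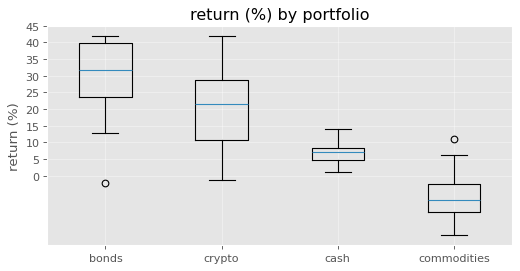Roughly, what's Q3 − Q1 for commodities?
≈ 10

Q3 ≈ 0, Q1 ≈ -10; IQR ≈ 10.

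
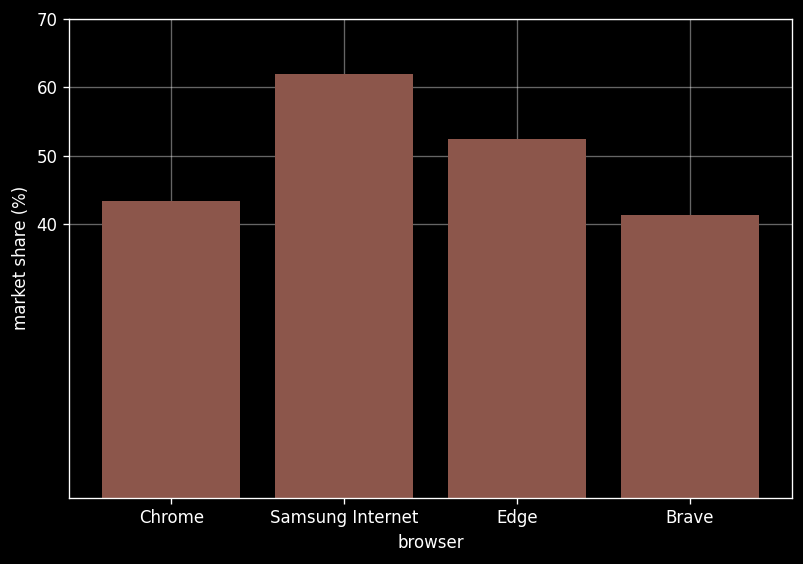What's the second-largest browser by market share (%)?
Top 3: Samsung Internet ≈ 60, Edge ≈ 50, Chrome ≈ 40.

Edge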